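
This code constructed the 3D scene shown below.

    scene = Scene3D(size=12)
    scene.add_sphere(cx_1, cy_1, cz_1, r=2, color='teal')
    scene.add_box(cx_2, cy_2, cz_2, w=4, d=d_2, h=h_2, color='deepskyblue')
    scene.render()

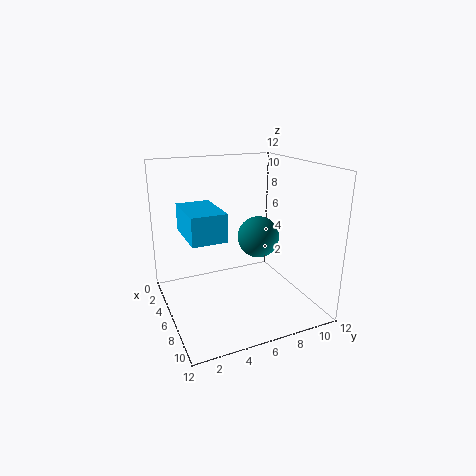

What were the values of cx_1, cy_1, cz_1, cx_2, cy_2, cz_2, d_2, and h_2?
cx_1 = 3; cy_1 = 9.5; cz_1 = 4.5; cx_2 = 6; cy_2 = 1; cz_2 = 7.5; d_2 = 2.5; h_2 = 2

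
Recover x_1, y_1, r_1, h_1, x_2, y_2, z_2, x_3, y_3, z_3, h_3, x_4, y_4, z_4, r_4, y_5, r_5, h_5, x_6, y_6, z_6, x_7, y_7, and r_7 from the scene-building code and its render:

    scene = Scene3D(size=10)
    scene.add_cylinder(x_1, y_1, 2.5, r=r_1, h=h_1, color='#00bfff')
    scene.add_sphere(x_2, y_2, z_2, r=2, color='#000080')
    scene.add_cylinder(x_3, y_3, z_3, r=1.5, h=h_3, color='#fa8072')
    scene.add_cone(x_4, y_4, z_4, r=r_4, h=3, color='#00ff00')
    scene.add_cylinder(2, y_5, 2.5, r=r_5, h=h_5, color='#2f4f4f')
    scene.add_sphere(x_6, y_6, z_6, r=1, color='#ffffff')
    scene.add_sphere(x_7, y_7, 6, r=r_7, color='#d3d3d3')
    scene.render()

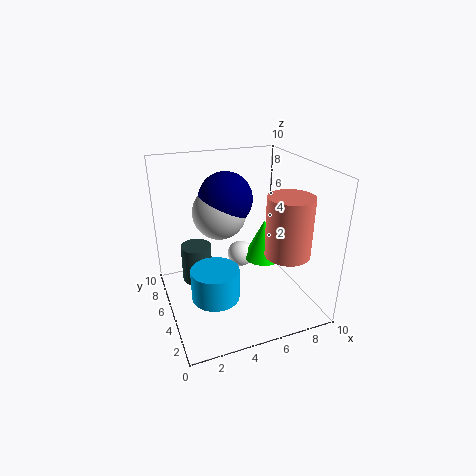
x_1 = 2.5
y_1 = 2.5
r_1 = 1.5
h_1 = 2
x_2 = 5
y_2 = 7.5
z_2 = 7
x_3 = 7.5
y_3 = 2.5
z_3 = 4.5
h_3 = 4
x_4 = 7.5
y_4 = 6
z_4 = 2.5
r_4 = 1.5
y_5 = 5
r_5 = 1
h_5 = 2.5
x_6 = 6
y_6 = 7
z_6 = 2.5
x_7 = 4.5
y_7 = 7.5
r_7 = 2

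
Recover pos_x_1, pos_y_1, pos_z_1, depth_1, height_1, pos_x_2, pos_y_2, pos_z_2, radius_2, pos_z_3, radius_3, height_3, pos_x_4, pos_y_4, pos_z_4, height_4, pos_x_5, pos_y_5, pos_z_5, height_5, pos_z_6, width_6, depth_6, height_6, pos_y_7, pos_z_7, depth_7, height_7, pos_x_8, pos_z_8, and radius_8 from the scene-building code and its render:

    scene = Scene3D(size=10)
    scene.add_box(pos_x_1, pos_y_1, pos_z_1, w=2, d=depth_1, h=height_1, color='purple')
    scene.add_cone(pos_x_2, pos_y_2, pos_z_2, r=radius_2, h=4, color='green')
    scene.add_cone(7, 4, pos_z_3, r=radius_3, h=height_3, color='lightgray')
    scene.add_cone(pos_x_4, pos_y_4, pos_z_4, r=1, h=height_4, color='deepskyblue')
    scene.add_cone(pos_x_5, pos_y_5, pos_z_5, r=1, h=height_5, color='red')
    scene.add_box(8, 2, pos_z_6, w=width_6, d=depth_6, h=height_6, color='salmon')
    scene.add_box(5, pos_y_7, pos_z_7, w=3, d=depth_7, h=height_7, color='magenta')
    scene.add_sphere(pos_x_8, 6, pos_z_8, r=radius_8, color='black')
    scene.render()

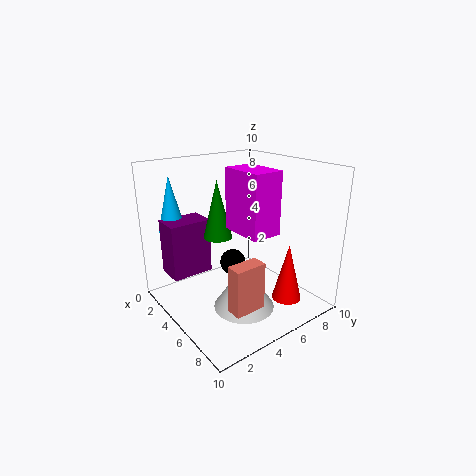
pos_x_1 = 1, pos_y_1 = 1, pos_z_1 = 2, depth_1 = 3, height_1 = 4, pos_x_2 = 4, pos_y_2 = 4, pos_z_2 = 5, radius_2 = 1, pos_z_3 = 1, radius_3 = 2, height_3 = 3, pos_x_4 = 1, pos_y_4 = 2, pos_z_4 = 5, height_4 = 4, pos_x_5 = 8, pos_y_5 = 7, pos_z_5 = 1, height_5 = 4, pos_z_6 = 2, width_6 = 1, depth_6 = 2, height_6 = 3, pos_y_7 = 4, pos_z_7 = 6, depth_7 = 2, height_7 = 4, pos_x_8 = 3, pos_z_8 = 2, radius_8 = 1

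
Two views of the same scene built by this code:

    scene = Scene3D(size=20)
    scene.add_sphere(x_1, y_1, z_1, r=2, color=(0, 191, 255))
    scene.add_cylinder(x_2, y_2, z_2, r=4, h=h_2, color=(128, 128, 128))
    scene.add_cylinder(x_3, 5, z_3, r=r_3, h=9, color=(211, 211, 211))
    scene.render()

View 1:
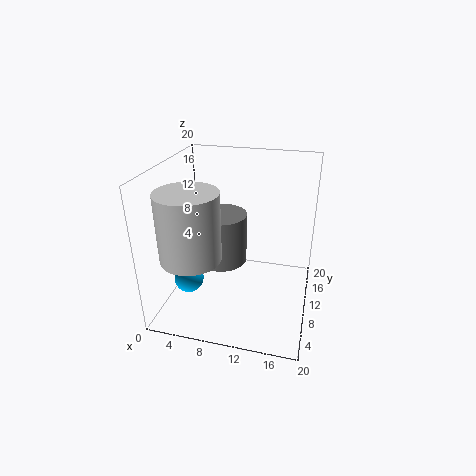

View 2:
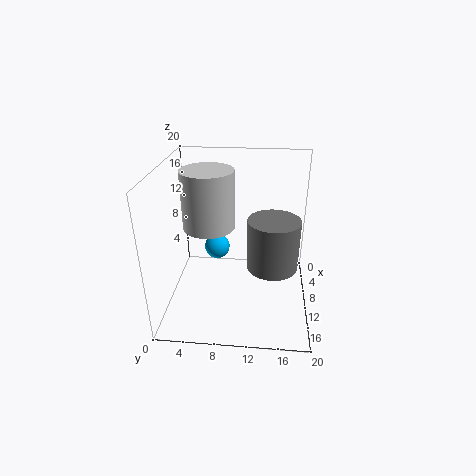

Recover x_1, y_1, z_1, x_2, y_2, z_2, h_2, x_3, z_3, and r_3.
x_1 = 4; y_1 = 6; z_1 = 5; x_2 = 6; y_2 = 15; z_2 = 3; h_2 = 8; x_3 = 5; z_3 = 9; r_3 = 4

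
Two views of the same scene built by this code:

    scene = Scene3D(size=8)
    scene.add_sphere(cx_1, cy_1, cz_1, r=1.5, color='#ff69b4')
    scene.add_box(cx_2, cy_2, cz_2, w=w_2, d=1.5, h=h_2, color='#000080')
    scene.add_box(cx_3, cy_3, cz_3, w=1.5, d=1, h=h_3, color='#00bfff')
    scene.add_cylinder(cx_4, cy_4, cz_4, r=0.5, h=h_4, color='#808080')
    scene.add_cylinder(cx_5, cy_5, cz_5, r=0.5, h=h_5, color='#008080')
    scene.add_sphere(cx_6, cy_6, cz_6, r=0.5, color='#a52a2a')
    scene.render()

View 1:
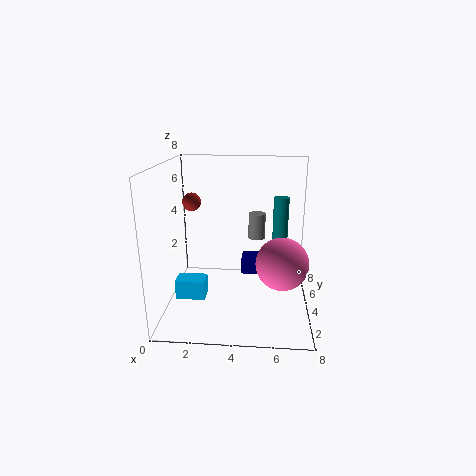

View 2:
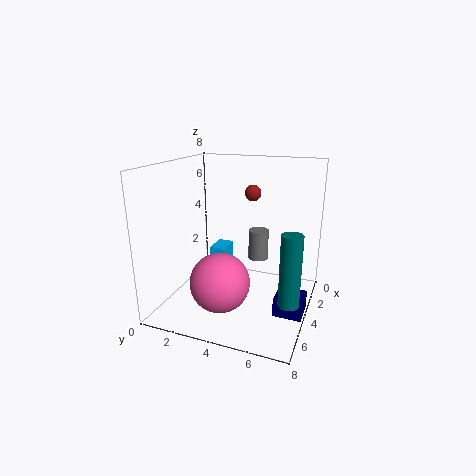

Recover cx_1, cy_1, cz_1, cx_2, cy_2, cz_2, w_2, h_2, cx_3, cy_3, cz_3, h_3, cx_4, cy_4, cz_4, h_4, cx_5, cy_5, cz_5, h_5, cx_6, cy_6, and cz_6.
cx_1 = 6.5
cy_1 = 4
cz_1 = 2.5
cx_2 = 4
cy_2 = 6.5
cz_2 = 0.5
w_2 = 1.5
h_2 = 1
cx_3 = 1
cy_3 = 1.5
cz_3 = 1.5
h_3 = 1
cx_4 = 5
cy_4 = 5.5
cz_4 = 3.5
h_4 = 1.5
cx_5 = 6.5
cy_5 = 7.5
cz_5 = 2
h_5 = 3.5
cx_6 = 1.5
cy_6 = 4
cz_6 = 6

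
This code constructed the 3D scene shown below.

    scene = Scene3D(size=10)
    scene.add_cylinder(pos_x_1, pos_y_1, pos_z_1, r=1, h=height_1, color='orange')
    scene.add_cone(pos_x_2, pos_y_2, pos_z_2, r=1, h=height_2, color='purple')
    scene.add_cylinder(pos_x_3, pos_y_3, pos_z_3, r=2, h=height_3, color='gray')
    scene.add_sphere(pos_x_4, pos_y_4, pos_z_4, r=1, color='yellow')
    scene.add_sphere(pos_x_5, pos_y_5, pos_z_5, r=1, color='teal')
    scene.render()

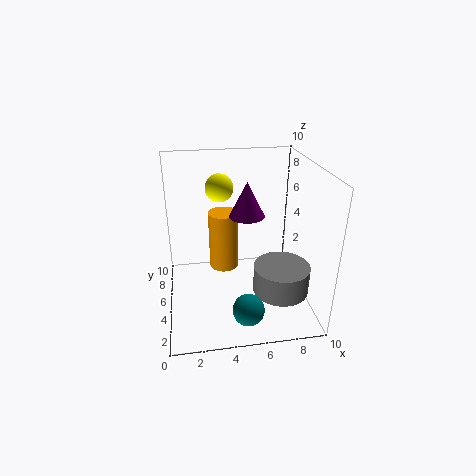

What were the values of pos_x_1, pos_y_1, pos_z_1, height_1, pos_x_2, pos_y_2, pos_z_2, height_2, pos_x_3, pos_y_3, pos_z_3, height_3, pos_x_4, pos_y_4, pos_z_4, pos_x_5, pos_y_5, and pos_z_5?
pos_x_1 = 4
pos_y_1 = 5
pos_z_1 = 3
height_1 = 4
pos_x_2 = 5
pos_y_2 = 2
pos_z_2 = 8
height_2 = 2
pos_x_3 = 8
pos_y_3 = 4
pos_z_3 = 1
height_3 = 2
pos_x_4 = 4
pos_y_4 = 7
pos_z_4 = 8
pos_x_5 = 5
pos_y_5 = 1
pos_z_5 = 2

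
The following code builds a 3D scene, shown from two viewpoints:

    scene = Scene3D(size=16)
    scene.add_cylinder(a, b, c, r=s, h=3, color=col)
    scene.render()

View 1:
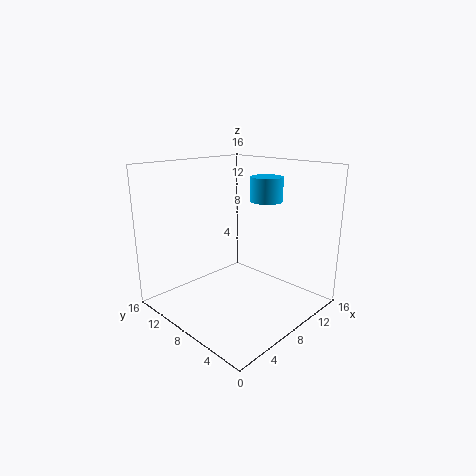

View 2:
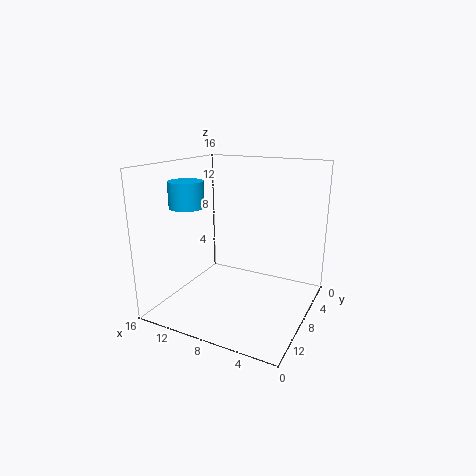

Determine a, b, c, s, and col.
a = 14
b = 9
c = 11
s = 2
col = 'deepskyblue'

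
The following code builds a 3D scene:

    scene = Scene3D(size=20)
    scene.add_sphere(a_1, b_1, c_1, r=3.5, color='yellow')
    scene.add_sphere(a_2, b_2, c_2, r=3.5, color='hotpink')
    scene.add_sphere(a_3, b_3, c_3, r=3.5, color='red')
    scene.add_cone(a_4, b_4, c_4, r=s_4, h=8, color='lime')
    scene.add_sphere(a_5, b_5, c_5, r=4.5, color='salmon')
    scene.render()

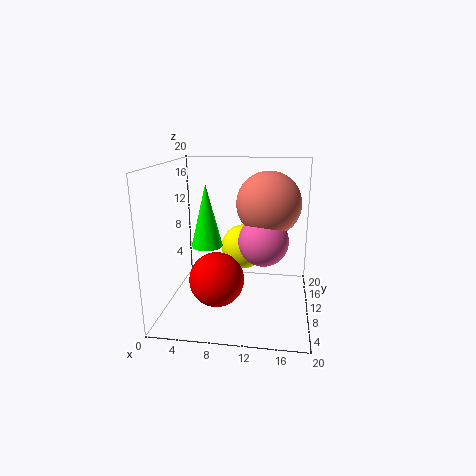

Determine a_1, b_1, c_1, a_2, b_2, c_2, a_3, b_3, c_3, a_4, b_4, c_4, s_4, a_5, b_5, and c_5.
a_1 = 10; b_1 = 16; c_1 = 6.5; a_2 = 13.5; b_2 = 10.5; c_2 = 9.5; a_3 = 8; b_3 = 5; c_3 = 6; a_4 = 6.5; b_4 = 6.5; c_4 = 10; s_4 = 2; a_5 = 14; b_5 = 12; c_5 = 14.5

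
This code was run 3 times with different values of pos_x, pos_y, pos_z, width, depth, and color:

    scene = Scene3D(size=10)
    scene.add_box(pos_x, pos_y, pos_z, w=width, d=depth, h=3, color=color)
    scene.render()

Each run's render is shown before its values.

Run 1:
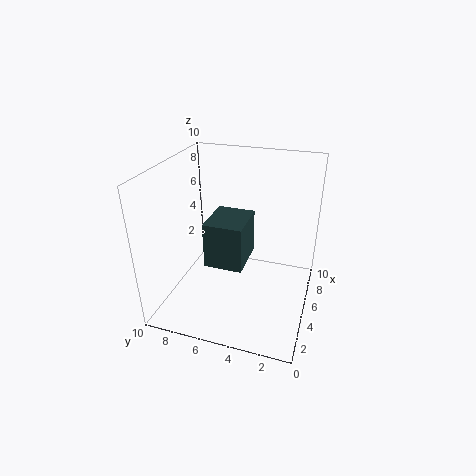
pos_x = 2.5
pos_y = 4
pos_z = 4
width = 3
depth = 2.5
color = 'darkslategray'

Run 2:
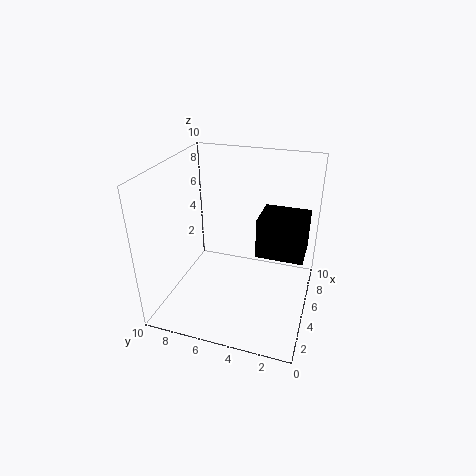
pos_x = 6
pos_y = 0.5
pos_z = 3
width = 3
depth = 3.5
color = 'black'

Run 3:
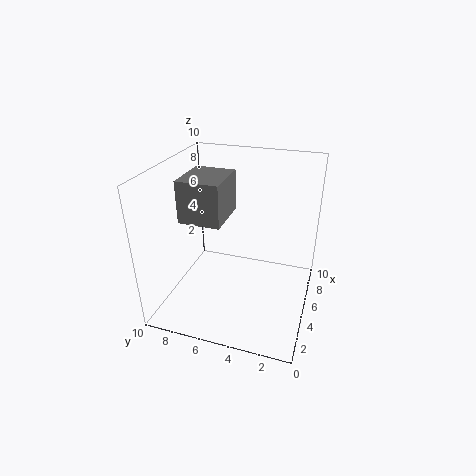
pos_x = 4
pos_y = 6
pos_z = 6
width = 3.5
depth = 3
color = 'gray'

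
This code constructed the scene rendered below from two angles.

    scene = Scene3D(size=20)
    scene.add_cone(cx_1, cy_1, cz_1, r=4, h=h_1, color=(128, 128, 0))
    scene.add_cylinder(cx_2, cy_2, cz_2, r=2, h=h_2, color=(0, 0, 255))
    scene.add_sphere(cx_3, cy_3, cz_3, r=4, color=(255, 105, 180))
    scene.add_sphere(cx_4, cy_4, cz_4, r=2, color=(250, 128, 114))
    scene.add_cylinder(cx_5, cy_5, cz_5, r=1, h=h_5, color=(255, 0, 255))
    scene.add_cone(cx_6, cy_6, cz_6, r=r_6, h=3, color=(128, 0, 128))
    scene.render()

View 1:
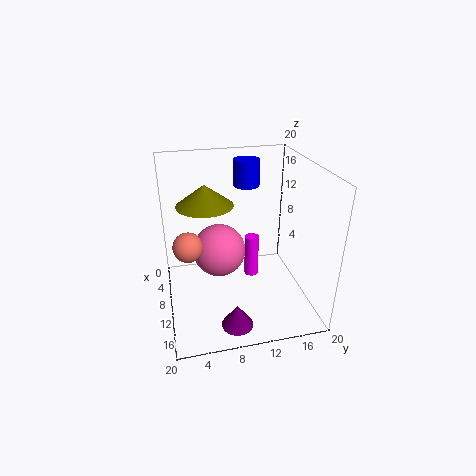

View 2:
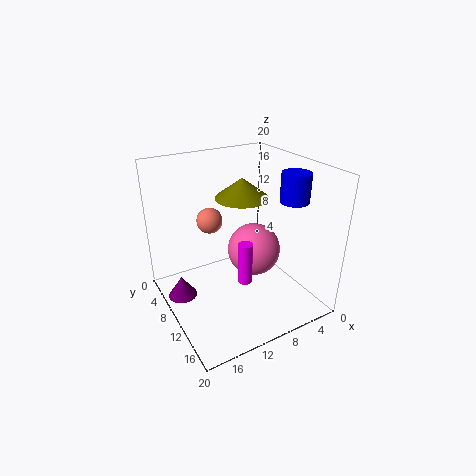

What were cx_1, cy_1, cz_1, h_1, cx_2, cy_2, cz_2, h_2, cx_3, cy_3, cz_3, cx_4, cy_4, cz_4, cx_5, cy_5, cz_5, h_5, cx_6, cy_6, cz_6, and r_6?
cx_1 = 7; cy_1 = 6; cz_1 = 14; h_1 = 3; cx_2 = 3; cy_2 = 13; cz_2 = 15; h_2 = 4; cx_3 = 6; cy_3 = 8; cz_3 = 6; cx_4 = 11; cy_4 = 3; cz_4 = 10; cx_5 = 10; cy_5 = 12; cz_5 = 4; h_5 = 6; cx_6 = 18; cy_6 = 8; cz_6 = 2; r_6 = 2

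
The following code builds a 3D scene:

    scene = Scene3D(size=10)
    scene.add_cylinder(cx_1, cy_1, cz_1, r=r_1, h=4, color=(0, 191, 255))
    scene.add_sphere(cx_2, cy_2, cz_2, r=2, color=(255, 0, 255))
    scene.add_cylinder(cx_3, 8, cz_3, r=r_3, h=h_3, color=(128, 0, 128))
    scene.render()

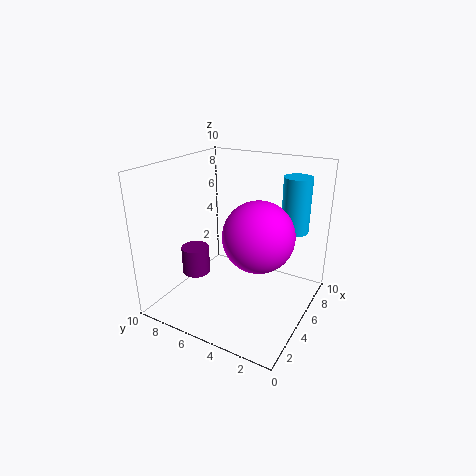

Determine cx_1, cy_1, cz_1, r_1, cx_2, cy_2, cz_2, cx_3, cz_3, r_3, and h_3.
cx_1 = 8, cy_1 = 2, cz_1 = 5, r_1 = 1, cx_2 = 2, cy_2 = 2, cz_2 = 7, cx_3 = 4, cz_3 = 2, r_3 = 1, h_3 = 2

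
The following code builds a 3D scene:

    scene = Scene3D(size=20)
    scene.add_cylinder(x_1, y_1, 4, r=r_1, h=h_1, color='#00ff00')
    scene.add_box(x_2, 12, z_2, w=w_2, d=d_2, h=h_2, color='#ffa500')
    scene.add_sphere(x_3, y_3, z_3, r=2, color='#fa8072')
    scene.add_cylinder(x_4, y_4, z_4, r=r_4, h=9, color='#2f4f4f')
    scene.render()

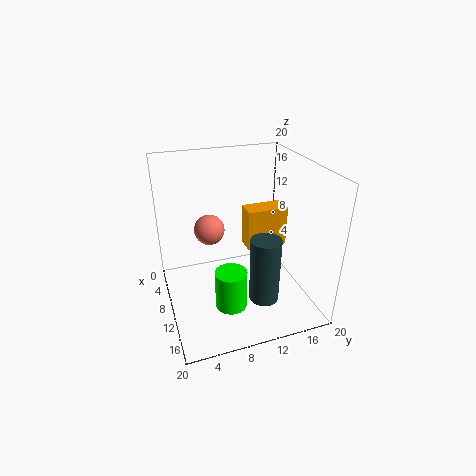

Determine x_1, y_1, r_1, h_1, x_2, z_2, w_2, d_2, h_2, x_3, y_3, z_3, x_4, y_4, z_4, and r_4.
x_1 = 16, y_1 = 7, r_1 = 2, h_1 = 5, x_2 = 6, z_2 = 7, w_2 = 3, d_2 = 6, h_2 = 6, x_3 = 10, y_3 = 6, z_3 = 12, x_4 = 15, y_4 = 12, z_4 = 3, r_4 = 2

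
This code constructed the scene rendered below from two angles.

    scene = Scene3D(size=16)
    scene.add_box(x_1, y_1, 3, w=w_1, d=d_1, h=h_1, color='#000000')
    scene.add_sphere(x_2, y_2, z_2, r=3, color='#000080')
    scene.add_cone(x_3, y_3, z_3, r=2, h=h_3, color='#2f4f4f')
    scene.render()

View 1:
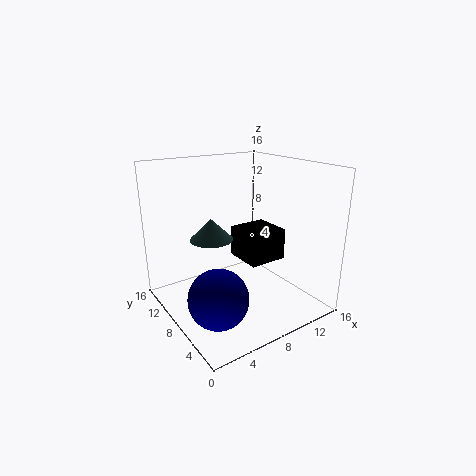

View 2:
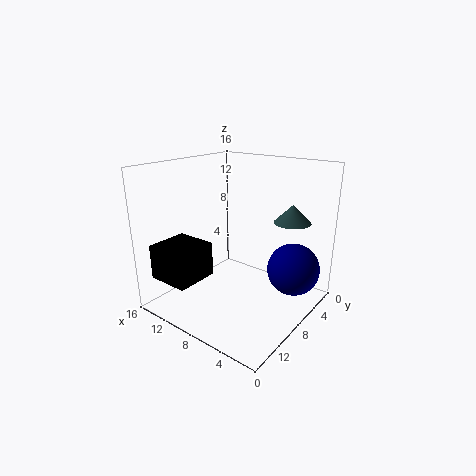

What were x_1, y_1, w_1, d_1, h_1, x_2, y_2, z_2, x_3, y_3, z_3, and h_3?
x_1 = 11; y_1 = 9; w_1 = 5; d_1 = 5; h_1 = 4; x_2 = 3; y_2 = 4; z_2 = 4; x_3 = 3; y_3 = 5; z_3 = 10; h_3 = 2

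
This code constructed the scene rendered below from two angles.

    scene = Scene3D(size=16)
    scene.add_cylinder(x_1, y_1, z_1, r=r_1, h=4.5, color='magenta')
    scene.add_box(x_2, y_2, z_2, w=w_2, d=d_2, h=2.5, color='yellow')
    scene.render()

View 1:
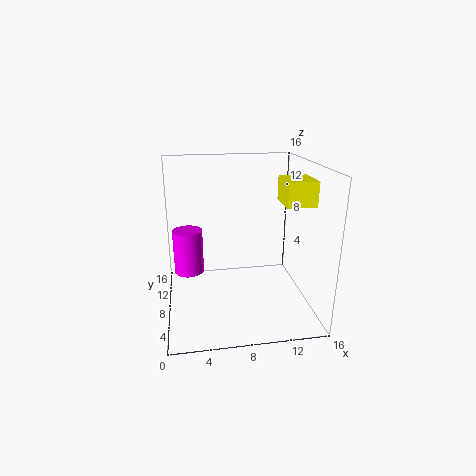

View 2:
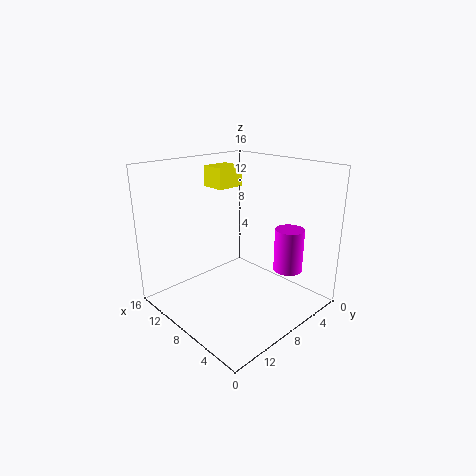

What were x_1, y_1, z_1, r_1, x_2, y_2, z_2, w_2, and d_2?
x_1 = 2.5
y_1 = 6
z_1 = 5.5
r_1 = 1.5
x_2 = 12
y_2 = 3.5
z_2 = 12.5
w_2 = 3
d_2 = 3.5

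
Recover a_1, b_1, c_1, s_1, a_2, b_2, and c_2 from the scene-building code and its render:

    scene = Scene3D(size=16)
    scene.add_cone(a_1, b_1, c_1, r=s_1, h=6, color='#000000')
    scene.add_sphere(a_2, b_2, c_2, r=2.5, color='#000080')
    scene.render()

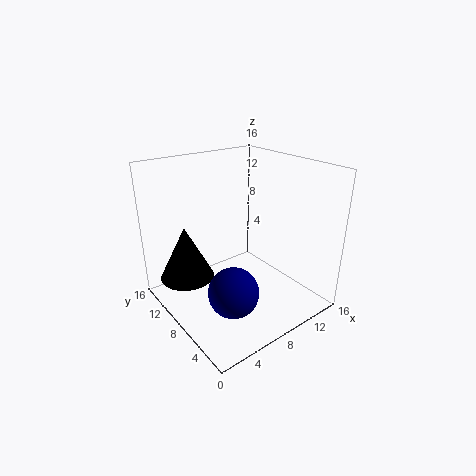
a_1 = 3; b_1 = 11; c_1 = 3.5; s_1 = 3; a_2 = 4; b_2 = 3.5; c_2 = 5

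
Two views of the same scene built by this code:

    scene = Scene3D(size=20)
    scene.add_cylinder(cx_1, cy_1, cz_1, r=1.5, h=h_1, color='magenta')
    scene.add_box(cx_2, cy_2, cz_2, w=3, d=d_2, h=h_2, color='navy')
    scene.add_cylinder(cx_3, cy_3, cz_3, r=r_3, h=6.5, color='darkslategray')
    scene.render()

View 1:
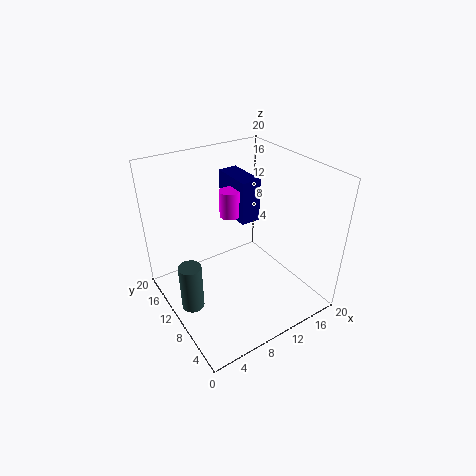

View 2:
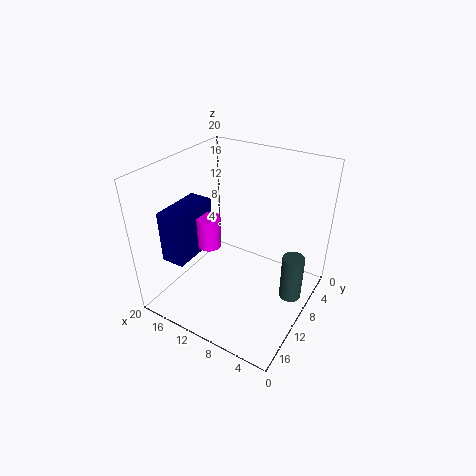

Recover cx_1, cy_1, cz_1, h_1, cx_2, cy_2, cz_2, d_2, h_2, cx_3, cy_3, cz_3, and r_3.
cx_1 = 11.5; cy_1 = 14.5; cz_1 = 11; h_1 = 4; cx_2 = 12.5; cy_2 = 12.5; cz_2 = 10; d_2 = 6.5; h_2 = 6.5; cx_3 = 2; cy_3 = 9; cz_3 = 2.5; r_3 = 1.5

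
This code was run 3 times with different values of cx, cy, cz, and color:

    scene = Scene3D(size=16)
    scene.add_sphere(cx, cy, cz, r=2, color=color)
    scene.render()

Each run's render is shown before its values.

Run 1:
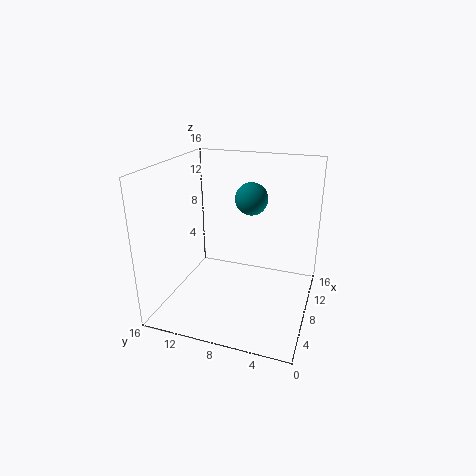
cx = 13; cy = 8; cz = 11; color = 'teal'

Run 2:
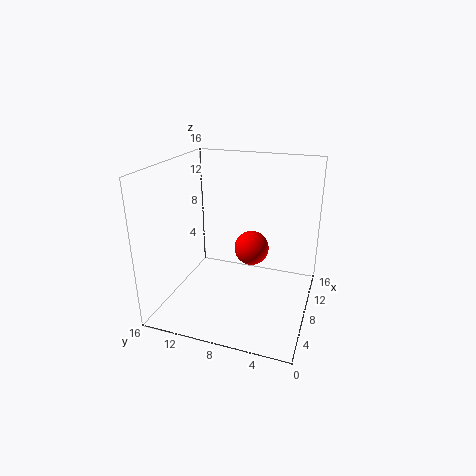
cx = 10; cy = 7; cz = 6; color = 'red'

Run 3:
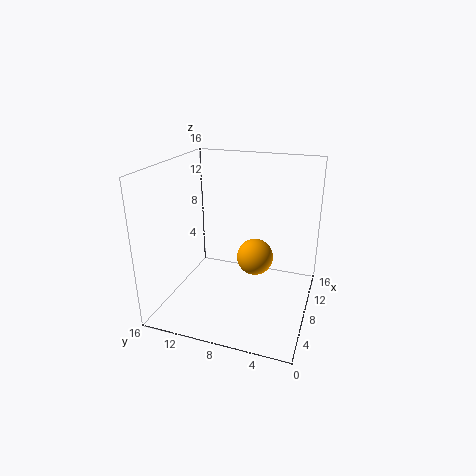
cx = 8; cy = 6; cz = 6; color = 'orange'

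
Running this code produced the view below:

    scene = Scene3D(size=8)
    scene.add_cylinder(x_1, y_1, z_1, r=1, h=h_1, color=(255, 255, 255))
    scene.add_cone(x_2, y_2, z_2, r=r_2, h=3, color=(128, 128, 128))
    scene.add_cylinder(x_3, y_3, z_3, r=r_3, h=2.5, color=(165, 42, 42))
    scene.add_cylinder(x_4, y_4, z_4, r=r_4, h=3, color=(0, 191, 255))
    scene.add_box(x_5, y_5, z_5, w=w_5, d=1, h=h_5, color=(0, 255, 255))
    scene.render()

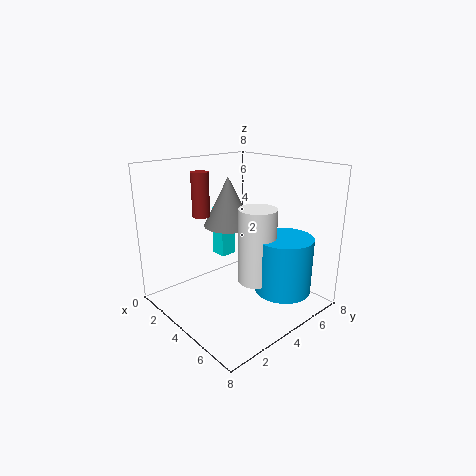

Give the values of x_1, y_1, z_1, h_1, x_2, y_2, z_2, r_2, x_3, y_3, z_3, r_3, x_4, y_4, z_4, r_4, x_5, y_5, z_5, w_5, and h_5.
x_1 = 5.5, y_1 = 4, z_1 = 2, h_1 = 4, x_2 = 2, y_2 = 5, z_2 = 4, r_2 = 1.5, x_3 = 2, y_3 = 3, z_3 = 5, r_3 = 0.5, x_4 = 6.5, y_4 = 5, z_4 = 1.5, r_4 = 1.5, x_5 = 1, y_5 = 4.5, z_5 = 2, w_5 = 1, h_5 = 3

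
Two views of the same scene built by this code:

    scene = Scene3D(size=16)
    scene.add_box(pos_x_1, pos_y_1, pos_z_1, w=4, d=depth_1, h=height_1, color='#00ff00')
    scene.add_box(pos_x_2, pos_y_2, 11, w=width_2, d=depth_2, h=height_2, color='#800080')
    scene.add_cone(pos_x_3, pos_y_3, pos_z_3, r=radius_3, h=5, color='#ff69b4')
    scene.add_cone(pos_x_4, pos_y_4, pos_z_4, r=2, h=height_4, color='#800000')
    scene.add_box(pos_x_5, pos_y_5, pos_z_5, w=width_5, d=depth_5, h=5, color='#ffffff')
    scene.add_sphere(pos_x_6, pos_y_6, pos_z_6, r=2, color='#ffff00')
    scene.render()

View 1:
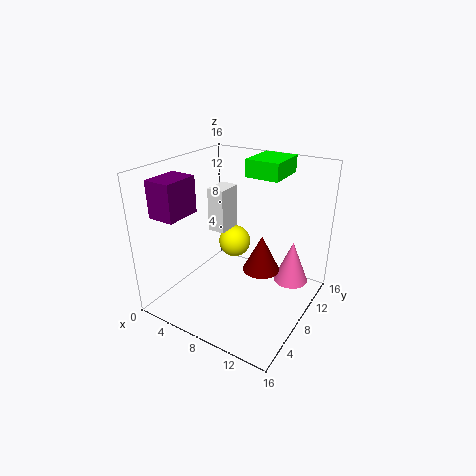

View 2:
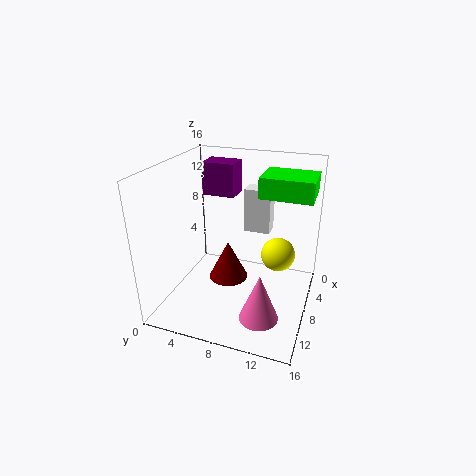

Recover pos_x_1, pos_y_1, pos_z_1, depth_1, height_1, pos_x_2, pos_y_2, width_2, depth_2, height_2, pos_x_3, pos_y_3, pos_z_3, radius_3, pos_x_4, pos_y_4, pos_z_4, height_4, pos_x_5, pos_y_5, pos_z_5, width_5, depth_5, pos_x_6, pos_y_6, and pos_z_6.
pos_x_1 = 7, pos_y_1 = 11, pos_z_1 = 14, depth_1 = 5, height_1 = 2, pos_x_2 = 1, pos_y_2 = 2, width_2 = 3, depth_2 = 4, height_2 = 4, pos_x_3 = 13, pos_y_3 = 12, pos_z_3 = 2, radius_3 = 2, pos_x_4 = 11, pos_y_4 = 8, pos_z_4 = 5, height_4 = 4, pos_x_5 = 4, pos_y_5 = 8, pos_z_5 = 8, width_5 = 2, depth_5 = 3, pos_x_6 = 5, pos_y_6 = 12, pos_z_6 = 5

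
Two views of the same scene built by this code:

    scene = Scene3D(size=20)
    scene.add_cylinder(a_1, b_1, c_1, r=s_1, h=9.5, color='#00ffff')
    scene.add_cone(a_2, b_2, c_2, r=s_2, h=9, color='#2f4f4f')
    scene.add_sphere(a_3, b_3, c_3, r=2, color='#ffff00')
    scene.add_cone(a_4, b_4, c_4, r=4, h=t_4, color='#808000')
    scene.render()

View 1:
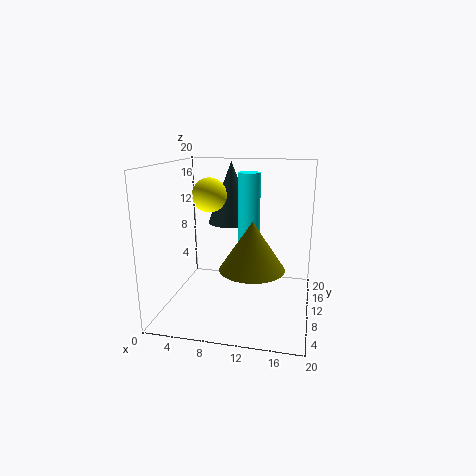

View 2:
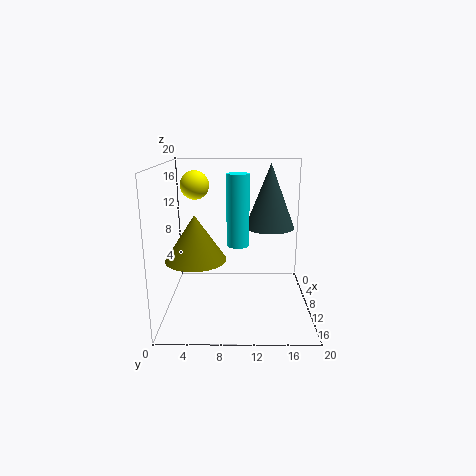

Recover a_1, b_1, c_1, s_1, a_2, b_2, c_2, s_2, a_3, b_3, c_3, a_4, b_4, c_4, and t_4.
a_1 = 11.5, b_1 = 10, c_1 = 9.5, s_1 = 1.5, a_2 = 8, b_2 = 14.5, c_2 = 11, s_2 = 3.5, a_3 = 8, b_3 = 4, c_3 = 17, a_4 = 13, b_4 = 4.5, c_4 = 8, t_4 = 6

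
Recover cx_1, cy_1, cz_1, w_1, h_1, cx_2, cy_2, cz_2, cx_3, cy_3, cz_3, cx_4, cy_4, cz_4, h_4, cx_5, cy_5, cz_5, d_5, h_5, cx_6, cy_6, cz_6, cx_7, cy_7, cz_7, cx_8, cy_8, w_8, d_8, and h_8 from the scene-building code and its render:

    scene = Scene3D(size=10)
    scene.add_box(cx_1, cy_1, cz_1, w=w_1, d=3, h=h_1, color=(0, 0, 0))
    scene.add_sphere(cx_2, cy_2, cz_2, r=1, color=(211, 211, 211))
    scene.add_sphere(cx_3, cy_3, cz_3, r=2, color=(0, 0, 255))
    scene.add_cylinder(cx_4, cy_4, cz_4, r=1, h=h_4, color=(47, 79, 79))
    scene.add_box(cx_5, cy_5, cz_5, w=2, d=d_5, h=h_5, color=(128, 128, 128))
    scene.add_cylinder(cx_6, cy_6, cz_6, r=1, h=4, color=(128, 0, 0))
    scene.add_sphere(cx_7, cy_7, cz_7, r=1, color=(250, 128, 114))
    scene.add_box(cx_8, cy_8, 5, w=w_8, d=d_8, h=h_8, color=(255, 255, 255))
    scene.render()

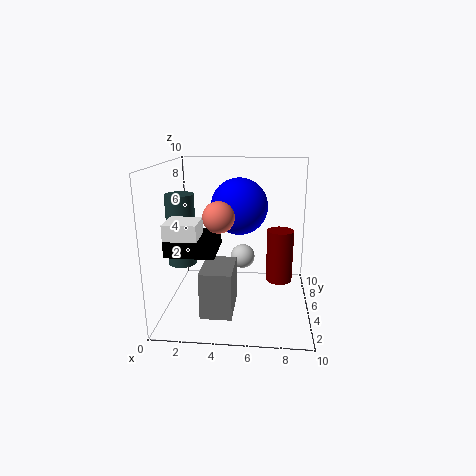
cx_1 = 1
cy_1 = 1
cz_1 = 5
w_1 = 3
h_1 = 1
cx_2 = 5
cy_2 = 9
cz_2 = 2
cx_3 = 5
cy_3 = 6
cz_3 = 7
cx_4 = 1
cy_4 = 5
cz_4 = 3
h_4 = 5
cx_5 = 3
cy_5 = 1
cz_5 = 1
d_5 = 3
h_5 = 3
cx_6 = 8
cy_6 = 7
cz_6 = 1
cx_7 = 4
cy_7 = 3
cz_7 = 7
cx_8 = 1
cy_8 = 1
w_8 = 2
d_8 = 2
h_8 = 2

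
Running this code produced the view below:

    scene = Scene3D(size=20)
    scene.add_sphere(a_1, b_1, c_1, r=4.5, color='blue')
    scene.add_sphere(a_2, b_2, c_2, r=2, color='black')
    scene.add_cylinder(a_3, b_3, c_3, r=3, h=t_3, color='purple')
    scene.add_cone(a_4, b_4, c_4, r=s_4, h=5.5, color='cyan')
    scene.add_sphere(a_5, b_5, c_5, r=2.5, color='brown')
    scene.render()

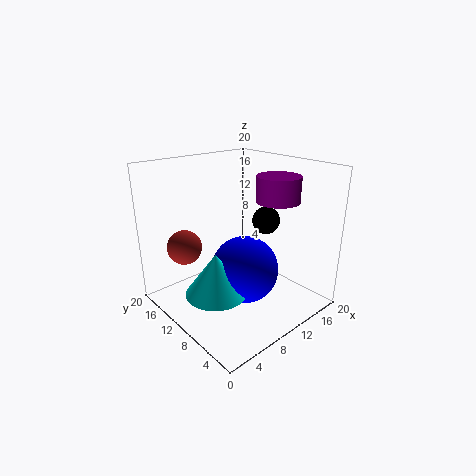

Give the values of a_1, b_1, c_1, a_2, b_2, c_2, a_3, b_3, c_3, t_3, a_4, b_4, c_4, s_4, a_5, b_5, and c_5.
a_1 = 9, b_1 = 7.5, c_1 = 6.5, a_2 = 15, b_2 = 9.5, c_2 = 11.5, a_3 = 14.5, b_3 = 7, c_3 = 15, t_3 = 3.5, a_4 = 4.5, b_4 = 8, c_4 = 4.5, s_4 = 4, a_5 = 5, b_5 = 16, c_5 = 8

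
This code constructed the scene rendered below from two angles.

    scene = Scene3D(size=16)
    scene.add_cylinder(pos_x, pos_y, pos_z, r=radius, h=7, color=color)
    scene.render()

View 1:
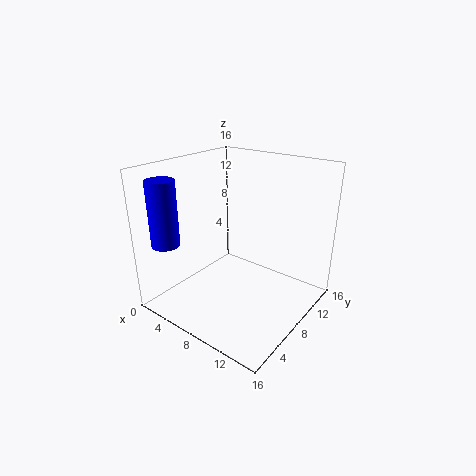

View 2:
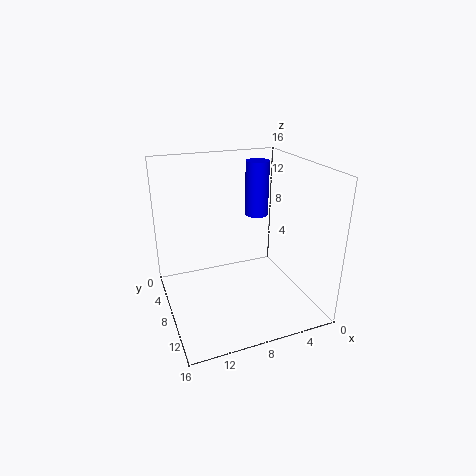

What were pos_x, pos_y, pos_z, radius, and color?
pos_x = 3, pos_y = 2, pos_z = 8, radius = 1.5, color = 'blue'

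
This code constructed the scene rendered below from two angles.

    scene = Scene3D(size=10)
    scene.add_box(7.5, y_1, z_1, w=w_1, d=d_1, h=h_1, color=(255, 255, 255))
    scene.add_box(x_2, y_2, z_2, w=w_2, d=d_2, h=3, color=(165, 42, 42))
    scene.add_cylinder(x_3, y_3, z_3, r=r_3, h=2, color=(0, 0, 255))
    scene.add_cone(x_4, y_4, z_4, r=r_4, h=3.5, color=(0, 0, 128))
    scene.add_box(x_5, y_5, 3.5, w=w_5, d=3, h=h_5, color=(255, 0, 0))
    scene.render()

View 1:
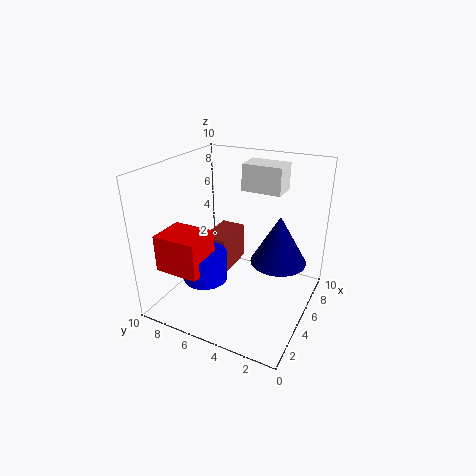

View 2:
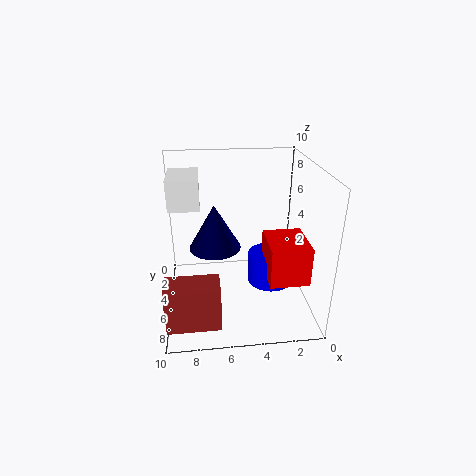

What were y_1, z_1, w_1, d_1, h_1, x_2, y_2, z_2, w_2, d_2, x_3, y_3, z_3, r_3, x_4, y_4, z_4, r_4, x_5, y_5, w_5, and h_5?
y_1 = 3; z_1 = 7.5; w_1 = 2; d_1 = 3; h_1 = 2; x_2 = 6.5; y_2 = 7; z_2 = 0.5; w_2 = 3.5; d_2 = 2; x_3 = 3; y_3 = 6.5; z_3 = 2.5; r_3 = 1.5; x_4 = 6.5; y_4 = 2.5; z_4 = 3; r_4 = 2; x_5 = 1; y_5 = 6; w_5 = 2.5; h_5 = 2.5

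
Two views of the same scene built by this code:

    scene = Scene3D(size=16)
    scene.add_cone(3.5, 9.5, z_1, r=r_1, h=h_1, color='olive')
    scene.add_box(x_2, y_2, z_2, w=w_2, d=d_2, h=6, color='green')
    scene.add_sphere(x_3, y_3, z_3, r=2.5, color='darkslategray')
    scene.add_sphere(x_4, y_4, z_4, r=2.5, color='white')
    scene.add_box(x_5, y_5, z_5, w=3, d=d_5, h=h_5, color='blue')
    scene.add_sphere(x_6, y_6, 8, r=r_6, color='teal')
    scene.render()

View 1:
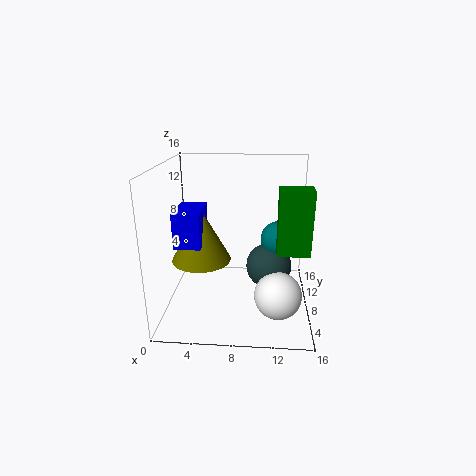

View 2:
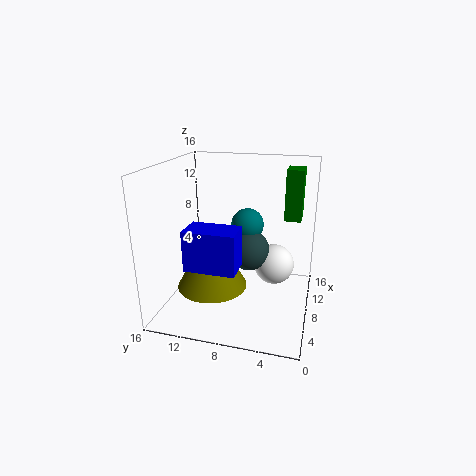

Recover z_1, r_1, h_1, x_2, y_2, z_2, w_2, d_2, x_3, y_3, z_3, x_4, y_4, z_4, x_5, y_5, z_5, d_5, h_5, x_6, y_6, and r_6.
z_1 = 4.5, r_1 = 3.5, h_1 = 6.5, x_2 = 12, y_2 = 1.5, z_2 = 9, w_2 = 3, d_2 = 2, x_3 = 11.5, y_3 = 7.5, z_3 = 5, x_4 = 12.5, y_4 = 4.5, z_4 = 3, x_5 = 1, y_5 = 6.5, z_5 = 7, d_5 = 5, h_5 = 4, x_6 = 12.5, y_6 = 8, r_6 = 2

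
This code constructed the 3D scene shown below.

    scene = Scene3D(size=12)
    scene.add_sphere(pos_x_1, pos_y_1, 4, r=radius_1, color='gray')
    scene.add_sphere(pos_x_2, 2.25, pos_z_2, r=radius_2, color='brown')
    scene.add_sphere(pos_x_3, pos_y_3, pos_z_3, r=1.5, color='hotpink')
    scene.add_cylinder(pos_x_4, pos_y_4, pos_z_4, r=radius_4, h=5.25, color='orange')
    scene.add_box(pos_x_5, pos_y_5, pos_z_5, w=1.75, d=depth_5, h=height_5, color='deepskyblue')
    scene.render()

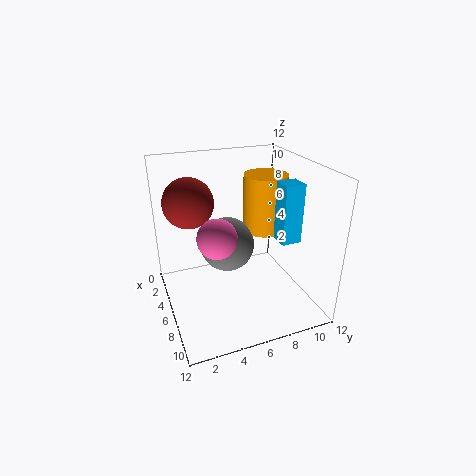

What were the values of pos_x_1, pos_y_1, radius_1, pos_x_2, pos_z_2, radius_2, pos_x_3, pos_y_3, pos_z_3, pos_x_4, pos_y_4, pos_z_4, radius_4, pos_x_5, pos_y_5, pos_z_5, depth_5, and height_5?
pos_x_1 = 3.25
pos_y_1 = 6
radius_1 = 2.5
pos_x_2 = 5
pos_z_2 = 9.25
radius_2 = 2
pos_x_3 = 8.25
pos_y_3 = 3.5
pos_z_3 = 7.5
pos_x_4 = 3.25
pos_y_4 = 9.75
pos_z_4 = 5
radius_4 = 2
pos_x_5 = 5.25
pos_y_5 = 9.75
pos_z_5 = 5
depth_5 = 1.75
height_5 = 5.25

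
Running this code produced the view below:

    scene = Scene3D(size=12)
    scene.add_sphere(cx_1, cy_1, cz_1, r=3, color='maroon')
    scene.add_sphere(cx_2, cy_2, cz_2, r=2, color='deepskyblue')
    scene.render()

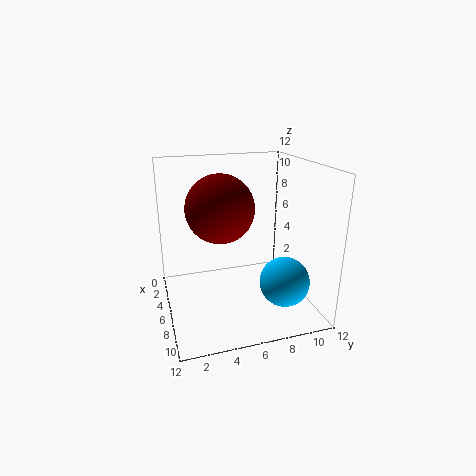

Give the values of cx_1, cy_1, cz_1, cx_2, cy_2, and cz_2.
cx_1 = 4
cy_1 = 5
cz_1 = 8
cx_2 = 9
cy_2 = 9
cz_2 = 3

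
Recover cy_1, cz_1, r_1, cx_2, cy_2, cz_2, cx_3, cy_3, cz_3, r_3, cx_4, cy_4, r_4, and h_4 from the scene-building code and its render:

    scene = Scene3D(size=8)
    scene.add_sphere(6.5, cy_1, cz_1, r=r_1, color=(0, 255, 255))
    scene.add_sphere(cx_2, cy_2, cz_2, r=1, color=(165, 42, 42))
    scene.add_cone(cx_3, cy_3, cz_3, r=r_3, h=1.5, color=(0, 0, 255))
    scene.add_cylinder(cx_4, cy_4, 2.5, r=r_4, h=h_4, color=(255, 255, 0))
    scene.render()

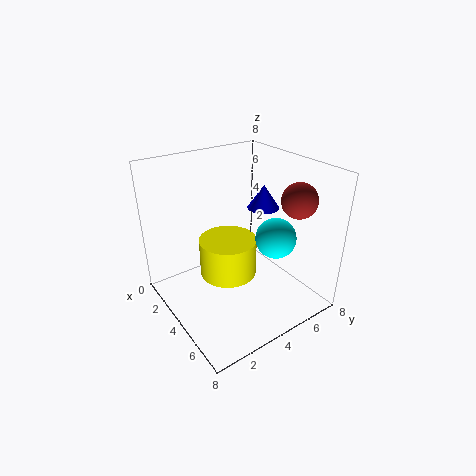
cy_1 = 4.5
cz_1 = 5
r_1 = 1
cx_2 = 5.5
cy_2 = 7
cz_2 = 6
cx_3 = 2.5
cy_3 = 7
cz_3 = 4.5
r_3 = 1
cx_4 = 4.5
cy_4 = 3
r_4 = 1.5
h_4 = 2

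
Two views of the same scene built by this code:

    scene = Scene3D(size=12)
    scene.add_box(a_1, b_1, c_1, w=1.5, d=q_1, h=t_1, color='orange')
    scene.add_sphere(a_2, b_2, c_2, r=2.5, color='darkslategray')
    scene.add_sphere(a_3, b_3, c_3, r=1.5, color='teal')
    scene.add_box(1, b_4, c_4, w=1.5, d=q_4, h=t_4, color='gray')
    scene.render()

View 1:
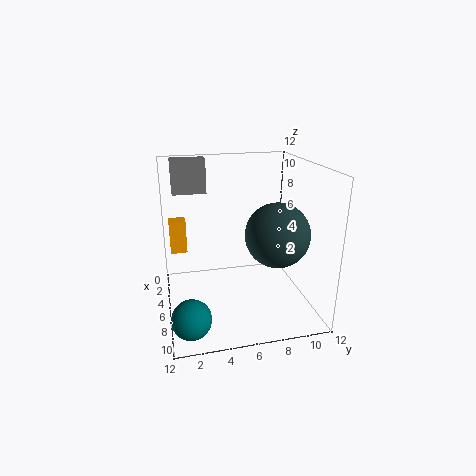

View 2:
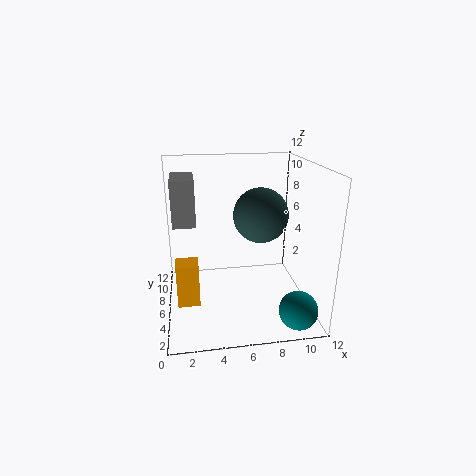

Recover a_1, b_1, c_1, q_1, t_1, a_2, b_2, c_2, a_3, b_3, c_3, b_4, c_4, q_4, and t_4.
a_1 = 1
b_1 = 0.5
c_1 = 3.5
q_1 = 1.5
t_1 = 3
a_2 = 8.5
b_2 = 8.5
c_2 = 7
a_3 = 10
b_3 = 1.5
c_3 = 1.5
b_4 = 1
c_4 = 9
q_4 = 3
t_4 = 3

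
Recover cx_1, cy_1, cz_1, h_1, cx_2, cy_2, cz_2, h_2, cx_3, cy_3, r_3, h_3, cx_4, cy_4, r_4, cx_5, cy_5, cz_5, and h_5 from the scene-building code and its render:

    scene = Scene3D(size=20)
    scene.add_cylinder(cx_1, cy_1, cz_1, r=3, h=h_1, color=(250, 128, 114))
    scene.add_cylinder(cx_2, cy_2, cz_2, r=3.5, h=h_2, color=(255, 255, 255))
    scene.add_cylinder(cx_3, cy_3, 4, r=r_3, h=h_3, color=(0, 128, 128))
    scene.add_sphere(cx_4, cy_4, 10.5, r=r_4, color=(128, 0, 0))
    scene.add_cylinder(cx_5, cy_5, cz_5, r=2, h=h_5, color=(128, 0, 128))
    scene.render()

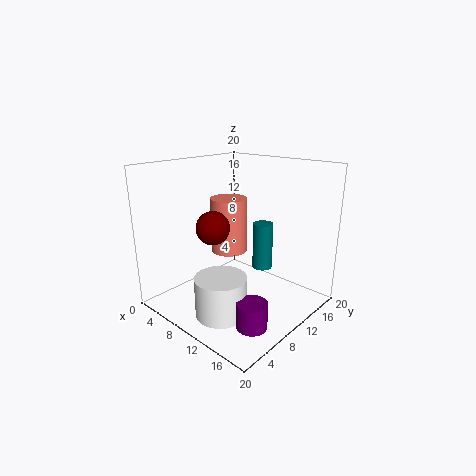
cx_1 = 3
cy_1 = 15.5
cz_1 = 4.5
h_1 = 9
cx_2 = 11
cy_2 = 5.5
cz_2 = 0.5
h_2 = 5.5
cx_3 = 10.5
cy_3 = 15
r_3 = 1.5
h_3 = 7
cx_4 = 5.5
cy_4 = 9.5
r_4 = 2.5
cx_5 = 16
cy_5 = 6
cz_5 = 0.5
h_5 = 3.5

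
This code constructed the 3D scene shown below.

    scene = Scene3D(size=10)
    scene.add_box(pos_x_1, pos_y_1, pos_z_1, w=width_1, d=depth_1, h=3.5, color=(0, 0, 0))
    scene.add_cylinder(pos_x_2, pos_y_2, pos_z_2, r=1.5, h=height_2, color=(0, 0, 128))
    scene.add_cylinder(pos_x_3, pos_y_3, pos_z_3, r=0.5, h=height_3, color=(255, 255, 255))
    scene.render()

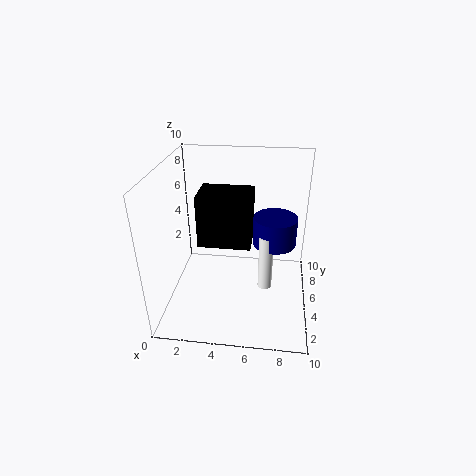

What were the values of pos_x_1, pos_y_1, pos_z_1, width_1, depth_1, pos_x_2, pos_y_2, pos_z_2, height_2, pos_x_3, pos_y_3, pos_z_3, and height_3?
pos_x_1 = 2.5, pos_y_1 = 3.5, pos_z_1 = 5, width_1 = 3.5, depth_1 = 2.5, pos_x_2 = 7.5, pos_y_2 = 5.5, pos_z_2 = 4.5, height_2 = 2, pos_x_3 = 7, pos_y_3 = 4.5, pos_z_3 = 1.5, height_3 = 4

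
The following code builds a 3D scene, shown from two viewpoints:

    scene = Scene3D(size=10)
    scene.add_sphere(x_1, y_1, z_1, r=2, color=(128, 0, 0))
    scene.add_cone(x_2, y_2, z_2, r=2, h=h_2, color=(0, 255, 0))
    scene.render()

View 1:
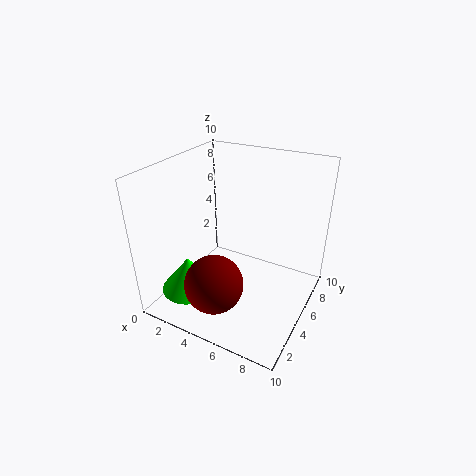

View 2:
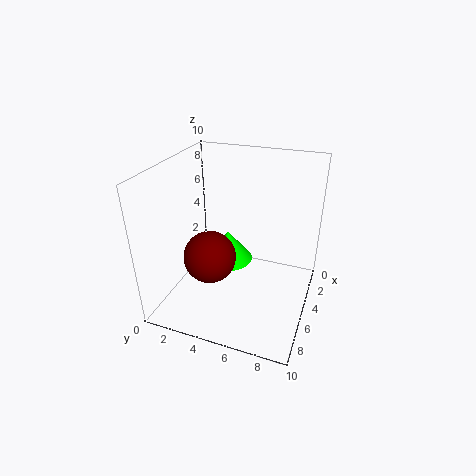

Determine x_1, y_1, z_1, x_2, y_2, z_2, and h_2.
x_1 = 4.5; y_1 = 2.5; z_1 = 2.5; x_2 = 2; y_2 = 3; z_2 = 1; h_2 = 2.5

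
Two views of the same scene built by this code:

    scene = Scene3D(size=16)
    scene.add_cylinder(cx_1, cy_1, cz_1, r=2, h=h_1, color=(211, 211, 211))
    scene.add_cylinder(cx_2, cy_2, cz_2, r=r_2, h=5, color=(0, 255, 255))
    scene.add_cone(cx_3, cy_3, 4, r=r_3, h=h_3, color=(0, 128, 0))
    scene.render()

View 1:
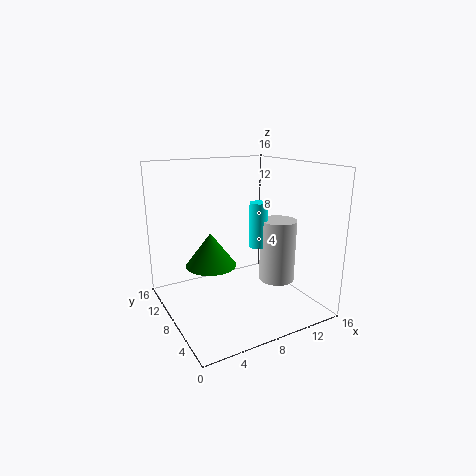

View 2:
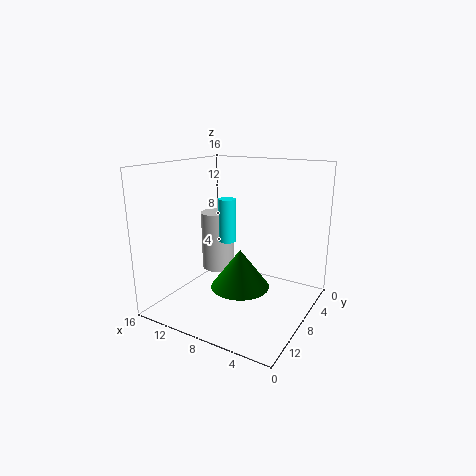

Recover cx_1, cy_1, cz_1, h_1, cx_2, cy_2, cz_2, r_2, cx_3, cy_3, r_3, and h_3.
cx_1 = 12; cy_1 = 6; cz_1 = 3; h_1 = 7; cx_2 = 10; cy_2 = 7; cz_2 = 7; r_2 = 1; cx_3 = 6; cy_3 = 11; r_3 = 3; h_3 = 4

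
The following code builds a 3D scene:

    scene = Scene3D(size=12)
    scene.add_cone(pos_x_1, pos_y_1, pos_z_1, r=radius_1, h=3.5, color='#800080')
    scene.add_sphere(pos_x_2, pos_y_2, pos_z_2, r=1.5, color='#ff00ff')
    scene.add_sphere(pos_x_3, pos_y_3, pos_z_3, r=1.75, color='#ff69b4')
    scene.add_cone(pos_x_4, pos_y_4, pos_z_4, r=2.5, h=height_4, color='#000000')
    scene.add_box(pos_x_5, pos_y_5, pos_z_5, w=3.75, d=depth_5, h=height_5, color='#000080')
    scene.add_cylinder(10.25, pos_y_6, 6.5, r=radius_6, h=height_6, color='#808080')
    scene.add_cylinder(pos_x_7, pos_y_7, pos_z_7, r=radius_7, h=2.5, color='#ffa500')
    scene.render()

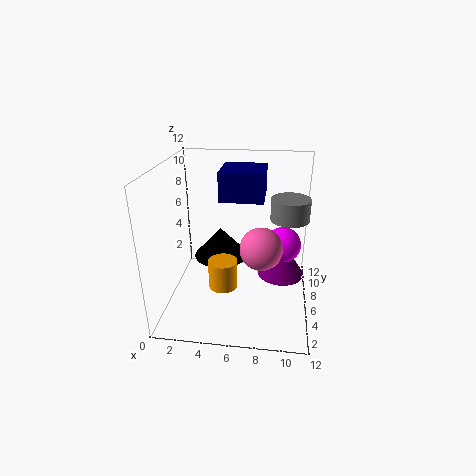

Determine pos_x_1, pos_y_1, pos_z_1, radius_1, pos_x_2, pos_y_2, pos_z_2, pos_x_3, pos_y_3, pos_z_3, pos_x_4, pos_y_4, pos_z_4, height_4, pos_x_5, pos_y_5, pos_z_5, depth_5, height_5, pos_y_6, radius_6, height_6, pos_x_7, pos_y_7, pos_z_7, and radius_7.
pos_x_1 = 9.75; pos_y_1 = 9.75; pos_z_1 = 0.5; radius_1 = 2.25; pos_x_2 = 9.75; pos_y_2 = 6.75; pos_z_2 = 5.25; pos_x_3 = 8; pos_y_3 = 5.25; pos_z_3 = 5.5; pos_x_4 = 4; pos_y_4 = 8.75; pos_z_4 = 2.75; height_4 = 2.75; pos_x_5 = 4.25; pos_y_5 = 6.75; pos_z_5 = 8.75; depth_5 = 3.75; height_5 = 2.5; pos_y_6 = 9.25; radius_6 = 1.75; height_6 = 2; pos_x_7 = 4.75; pos_y_7 = 5.5; pos_z_7 = 1.5; radius_7 = 1.25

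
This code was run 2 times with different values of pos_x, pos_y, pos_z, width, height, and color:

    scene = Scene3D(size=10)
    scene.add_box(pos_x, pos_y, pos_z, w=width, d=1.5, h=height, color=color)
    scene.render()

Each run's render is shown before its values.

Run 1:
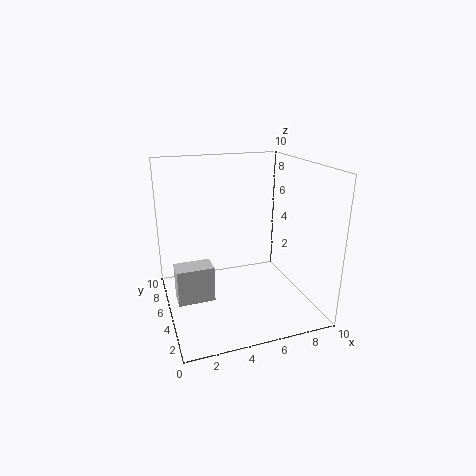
pos_x = 0.5, pos_y = 4, pos_z = 1, width = 2.5, height = 2.5, color = 'lightgray'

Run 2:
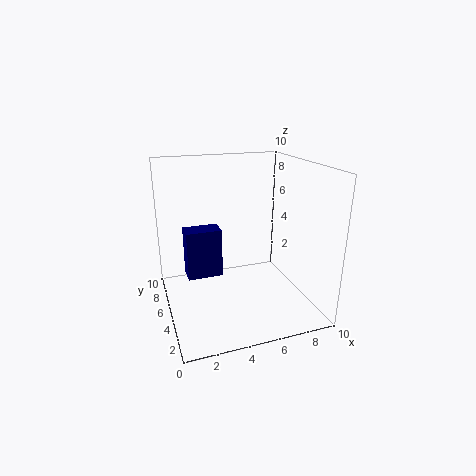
pos_x = 1.5, pos_y = 5.5, pos_z = 2, width = 2.5, height = 3.5, color = 'navy'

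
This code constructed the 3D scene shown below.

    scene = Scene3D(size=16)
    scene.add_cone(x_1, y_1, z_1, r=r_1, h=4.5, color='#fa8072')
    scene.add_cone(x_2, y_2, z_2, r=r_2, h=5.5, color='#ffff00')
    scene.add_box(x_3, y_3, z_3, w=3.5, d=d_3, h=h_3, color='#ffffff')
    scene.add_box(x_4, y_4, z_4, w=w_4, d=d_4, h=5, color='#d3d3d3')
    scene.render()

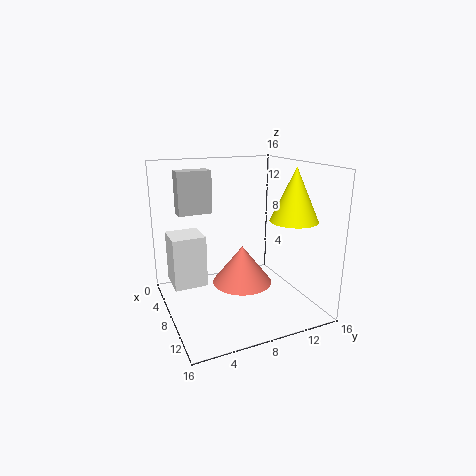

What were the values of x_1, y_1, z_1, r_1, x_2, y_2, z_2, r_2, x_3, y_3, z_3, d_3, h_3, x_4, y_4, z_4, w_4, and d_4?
x_1 = 7; y_1 = 9; z_1 = 2; r_1 = 3.5; x_2 = 12; y_2 = 12.5; z_2 = 10.5; r_2 = 2.5; x_3 = 5.5; y_3 = 0.5; z_3 = 3.5; d_3 = 3.5; h_3 = 5.5; x_4 = 2; y_4 = 2.5; z_4 = 10; w_4 = 2; d_4 = 4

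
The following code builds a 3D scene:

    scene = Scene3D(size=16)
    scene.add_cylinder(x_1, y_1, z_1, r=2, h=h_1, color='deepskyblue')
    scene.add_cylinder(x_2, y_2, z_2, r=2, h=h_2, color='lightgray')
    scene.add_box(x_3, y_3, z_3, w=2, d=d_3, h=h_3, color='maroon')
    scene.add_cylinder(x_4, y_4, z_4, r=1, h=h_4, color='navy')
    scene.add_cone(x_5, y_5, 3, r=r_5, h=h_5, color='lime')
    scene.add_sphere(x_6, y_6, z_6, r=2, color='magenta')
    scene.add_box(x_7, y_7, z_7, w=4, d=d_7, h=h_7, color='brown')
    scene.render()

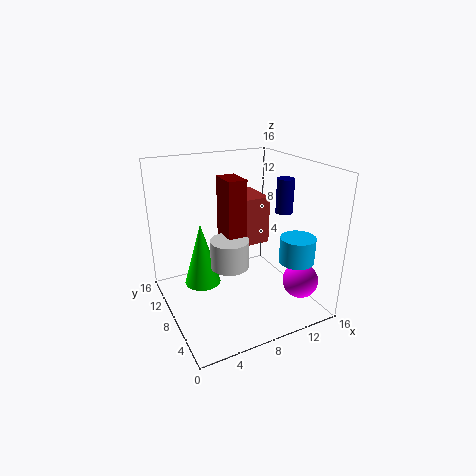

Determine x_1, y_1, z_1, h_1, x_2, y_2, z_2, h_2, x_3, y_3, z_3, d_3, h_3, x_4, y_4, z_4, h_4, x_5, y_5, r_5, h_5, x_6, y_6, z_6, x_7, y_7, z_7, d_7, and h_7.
x_1 = 14; y_1 = 5; z_1 = 5; h_1 = 3; x_2 = 6; y_2 = 6; z_2 = 6; h_2 = 3; x_3 = 6; y_3 = 6; z_3 = 8; d_3 = 3; h_3 = 7; x_4 = 14; y_4 = 8; z_4 = 10; h_4 = 4; x_5 = 4; y_5 = 9; r_5 = 2; h_5 = 7; x_6 = 14; y_6 = 4; z_6 = 3; x_7 = 10; y_7 = 11; z_7 = 5; d_7 = 5; h_7 = 6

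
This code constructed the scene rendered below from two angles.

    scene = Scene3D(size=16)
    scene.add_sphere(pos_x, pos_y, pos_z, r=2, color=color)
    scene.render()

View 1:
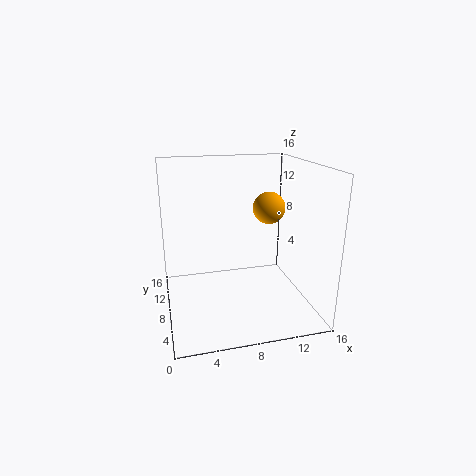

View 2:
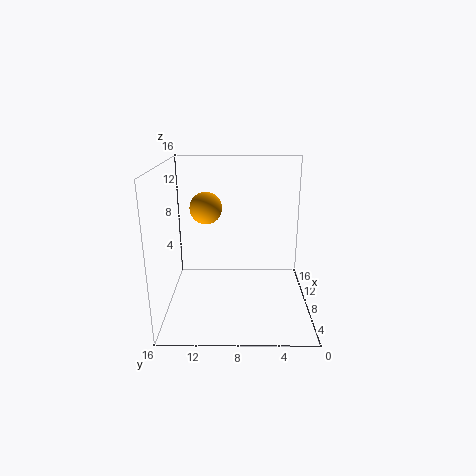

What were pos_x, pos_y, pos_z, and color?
pos_x = 13, pos_y = 12, pos_z = 10, color = 'orange'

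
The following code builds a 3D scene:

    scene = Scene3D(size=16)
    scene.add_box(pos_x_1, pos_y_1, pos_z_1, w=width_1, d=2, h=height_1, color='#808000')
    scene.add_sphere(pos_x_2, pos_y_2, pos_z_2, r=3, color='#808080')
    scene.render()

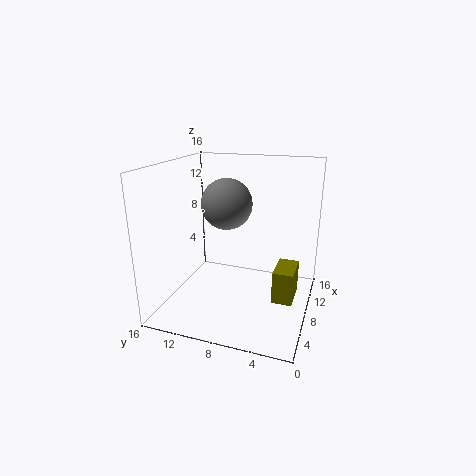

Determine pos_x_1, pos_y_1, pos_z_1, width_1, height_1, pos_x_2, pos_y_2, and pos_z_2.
pos_x_1 = 3.5, pos_y_1 = 1, pos_z_1 = 3.5, width_1 = 3.5, height_1 = 3.25, pos_x_2 = 10.5, pos_y_2 = 10.25, pos_z_2 = 11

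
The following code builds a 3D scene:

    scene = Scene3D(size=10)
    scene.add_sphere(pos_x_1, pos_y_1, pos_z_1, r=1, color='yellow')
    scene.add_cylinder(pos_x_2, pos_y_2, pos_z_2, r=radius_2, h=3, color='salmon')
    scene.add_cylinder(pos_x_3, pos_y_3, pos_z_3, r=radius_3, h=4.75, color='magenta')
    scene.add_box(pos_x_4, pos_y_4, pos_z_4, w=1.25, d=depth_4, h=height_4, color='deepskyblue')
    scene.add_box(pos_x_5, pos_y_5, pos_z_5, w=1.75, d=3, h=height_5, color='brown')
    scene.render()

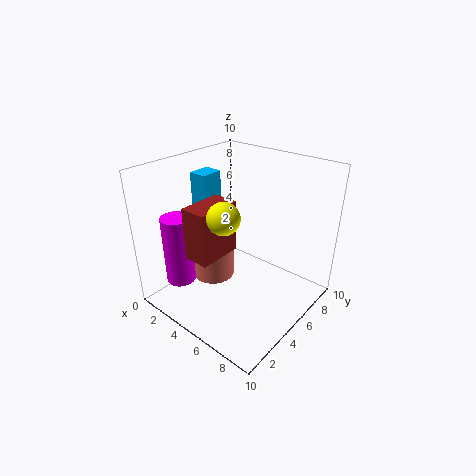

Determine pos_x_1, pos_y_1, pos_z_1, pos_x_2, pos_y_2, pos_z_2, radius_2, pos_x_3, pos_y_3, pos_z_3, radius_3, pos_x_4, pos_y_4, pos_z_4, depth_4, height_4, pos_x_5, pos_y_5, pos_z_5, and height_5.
pos_x_1 = 6
pos_y_1 = 2.5
pos_z_1 = 7.75
pos_x_2 = 3.25
pos_y_2 = 4.25
pos_z_2 = 1.75
radius_2 = 1.5
pos_x_3 = 2.5
pos_y_3 = 1.75
pos_z_3 = 2.25
radius_3 = 1
pos_x_4 = 2.25
pos_y_4 = 3.5
pos_z_4 = 6.75
depth_4 = 1.5
height_4 = 2.75
pos_x_5 = 3.5
pos_y_5 = 1.5
pos_z_5 = 4.5
height_5 = 3.5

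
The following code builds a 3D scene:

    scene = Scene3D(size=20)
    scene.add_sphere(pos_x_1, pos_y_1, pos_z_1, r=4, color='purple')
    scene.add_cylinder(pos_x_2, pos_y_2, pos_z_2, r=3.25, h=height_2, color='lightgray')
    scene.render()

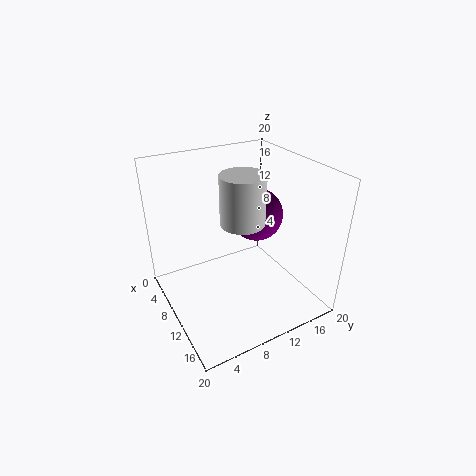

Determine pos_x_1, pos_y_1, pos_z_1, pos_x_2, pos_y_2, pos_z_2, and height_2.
pos_x_1 = 6.5
pos_y_1 = 15.25
pos_z_1 = 10.75
pos_x_2 = 8.25
pos_y_2 = 11.75
pos_z_2 = 11
height_2 = 7.25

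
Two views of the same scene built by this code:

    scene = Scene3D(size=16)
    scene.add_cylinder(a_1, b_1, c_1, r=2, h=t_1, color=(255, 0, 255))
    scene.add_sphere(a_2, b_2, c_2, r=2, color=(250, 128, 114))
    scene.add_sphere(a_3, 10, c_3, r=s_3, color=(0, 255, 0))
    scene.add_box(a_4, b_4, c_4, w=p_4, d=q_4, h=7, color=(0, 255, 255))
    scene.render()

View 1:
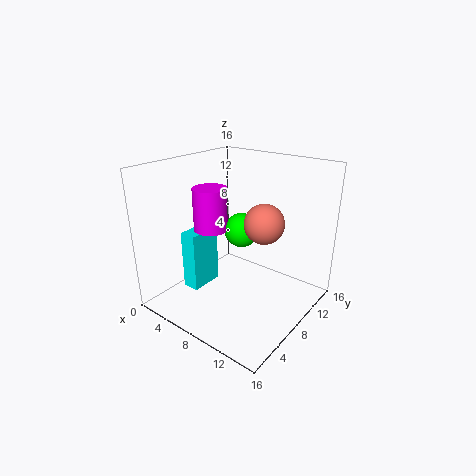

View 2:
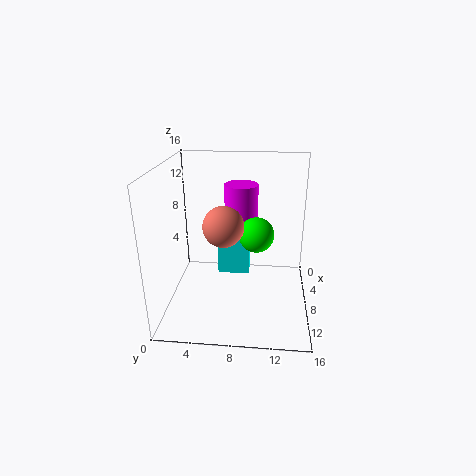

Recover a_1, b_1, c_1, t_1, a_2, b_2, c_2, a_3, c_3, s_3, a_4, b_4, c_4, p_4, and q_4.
a_1 = 4, b_1 = 8, c_1 = 8, t_1 = 5, a_2 = 12, b_2 = 7, c_2 = 11, a_3 = 7, c_3 = 8, s_3 = 2, a_4 = 2, b_4 = 5, c_4 = 1, p_4 = 2, q_4 = 4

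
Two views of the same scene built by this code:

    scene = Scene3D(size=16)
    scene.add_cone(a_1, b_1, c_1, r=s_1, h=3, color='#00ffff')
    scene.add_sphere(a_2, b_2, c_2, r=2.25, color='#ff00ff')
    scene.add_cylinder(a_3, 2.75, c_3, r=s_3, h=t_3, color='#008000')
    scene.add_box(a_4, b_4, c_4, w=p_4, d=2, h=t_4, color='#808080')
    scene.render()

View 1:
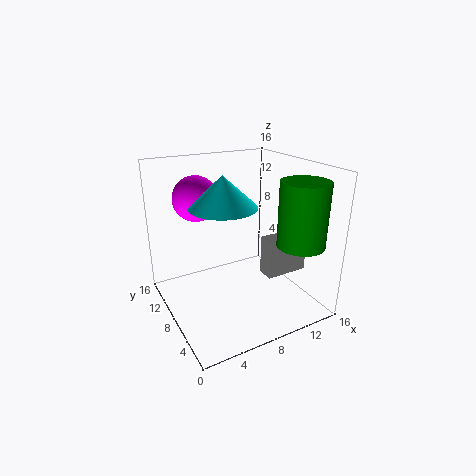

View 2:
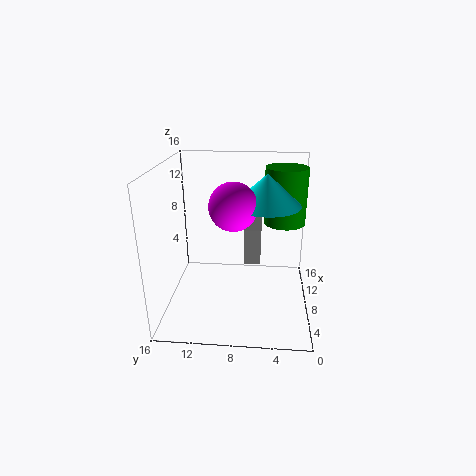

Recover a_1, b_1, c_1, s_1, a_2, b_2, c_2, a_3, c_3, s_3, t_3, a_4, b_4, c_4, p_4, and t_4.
a_1 = 4.75, b_1 = 5, c_1 = 13, s_1 = 3.25, a_2 = 3.25, b_2 = 8, c_2 = 13.25, a_3 = 12.5, c_3 = 8.25, s_3 = 2.5, t_3 = 6.75, a_4 = 10.75, b_4 = 5.5, c_4 = 3.25, p_4 = 5, t_4 = 4.5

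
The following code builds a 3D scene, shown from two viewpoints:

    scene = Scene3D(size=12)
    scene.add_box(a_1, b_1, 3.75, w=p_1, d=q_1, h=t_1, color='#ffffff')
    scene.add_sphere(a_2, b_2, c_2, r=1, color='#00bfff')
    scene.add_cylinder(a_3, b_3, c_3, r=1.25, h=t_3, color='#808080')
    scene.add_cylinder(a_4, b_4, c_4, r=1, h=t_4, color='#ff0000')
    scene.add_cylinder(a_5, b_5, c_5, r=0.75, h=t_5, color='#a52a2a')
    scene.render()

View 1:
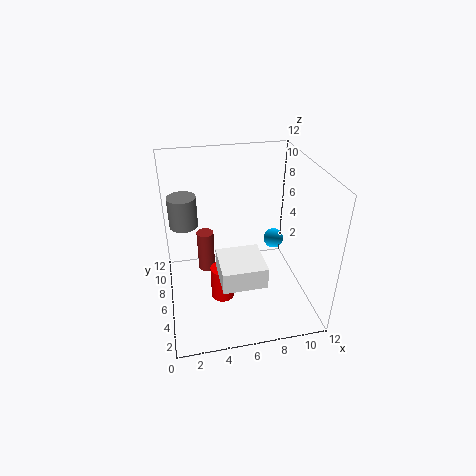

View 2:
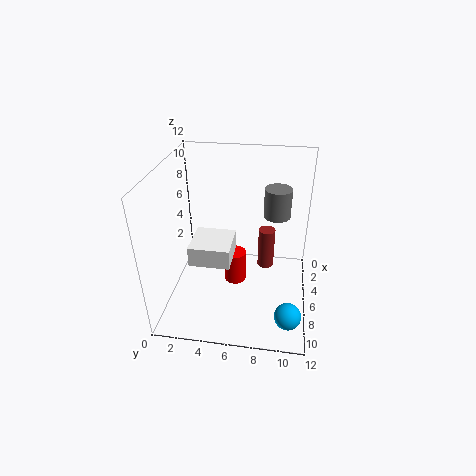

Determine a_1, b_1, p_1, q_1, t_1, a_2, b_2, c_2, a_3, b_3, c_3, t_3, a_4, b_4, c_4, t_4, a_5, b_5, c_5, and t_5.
a_1 = 4; b_1 = 2; p_1 = 3.5; q_1 = 3.5; t_1 = 1.75; a_2 = 10.75; b_2 = 10.5; c_2 = 2.5; a_3 = 1.75; b_3 = 9; c_3 = 6; t_3 = 2.75; a_4 = 4.5; b_4 = 5.5; c_4 = 0.5; t_4 = 3; a_5 = 3.5; b_5 = 8.25; c_5 = 1.75; t_5 = 3.75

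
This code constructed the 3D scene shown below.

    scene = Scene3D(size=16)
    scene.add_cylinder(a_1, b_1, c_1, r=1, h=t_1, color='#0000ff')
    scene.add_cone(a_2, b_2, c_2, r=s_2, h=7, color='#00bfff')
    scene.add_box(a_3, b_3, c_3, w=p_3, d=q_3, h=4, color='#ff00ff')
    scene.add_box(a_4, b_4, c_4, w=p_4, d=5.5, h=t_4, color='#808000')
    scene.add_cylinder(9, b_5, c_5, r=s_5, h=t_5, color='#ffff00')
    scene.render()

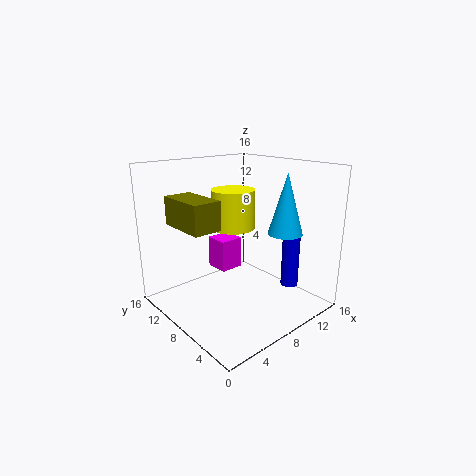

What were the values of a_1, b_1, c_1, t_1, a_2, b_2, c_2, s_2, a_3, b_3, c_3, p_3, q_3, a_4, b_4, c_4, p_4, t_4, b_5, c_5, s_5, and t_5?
a_1 = 13, b_1 = 4.5, c_1 = 2, t_1 = 6, a_2 = 13, b_2 = 5.5, c_2 = 8, s_2 = 2, a_3 = 9, b_3 = 12, c_3 = 2, p_3 = 3, q_3 = 3, a_4 = 1.5, b_4 = 6.5, c_4 = 10, p_4 = 3, t_4 = 3, b_5 = 10, c_5 = 8.5, s_5 = 2.5, t_5 = 4.5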